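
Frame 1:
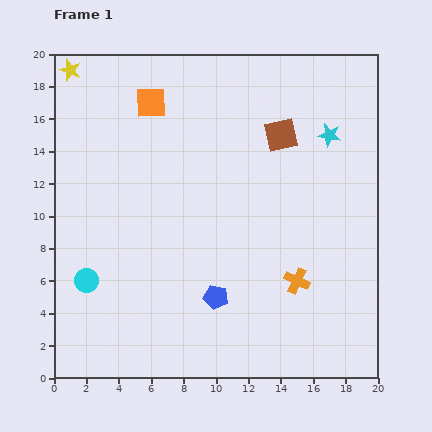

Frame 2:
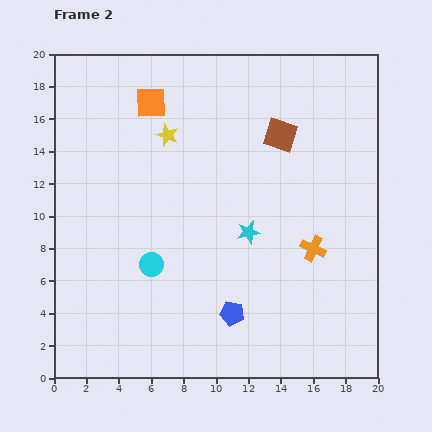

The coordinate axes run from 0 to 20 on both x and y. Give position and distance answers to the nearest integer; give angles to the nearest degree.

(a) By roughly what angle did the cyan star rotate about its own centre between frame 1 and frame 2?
24° counter-clockwise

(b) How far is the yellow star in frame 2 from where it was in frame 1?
7

The yellow star moved from (1, 19) to (7, 15), a distance of √(6² + 4²) ≈ 7.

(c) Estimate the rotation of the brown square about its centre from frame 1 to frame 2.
30° clockwise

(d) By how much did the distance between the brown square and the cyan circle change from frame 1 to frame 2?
-4

Distance in frame 1: 15. Distance in frame 2: 11.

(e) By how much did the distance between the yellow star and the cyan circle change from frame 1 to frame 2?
-5

Distance in frame 1: 13. Distance in frame 2: 8.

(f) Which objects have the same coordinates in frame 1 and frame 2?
the orange square, the brown square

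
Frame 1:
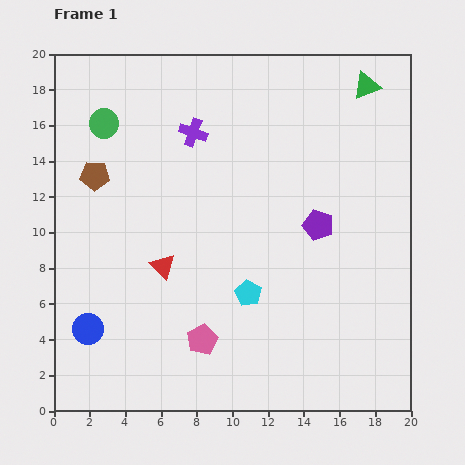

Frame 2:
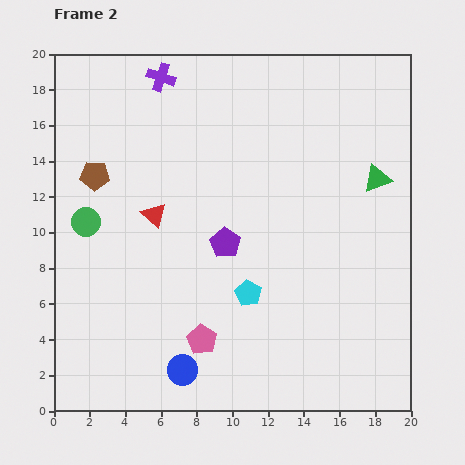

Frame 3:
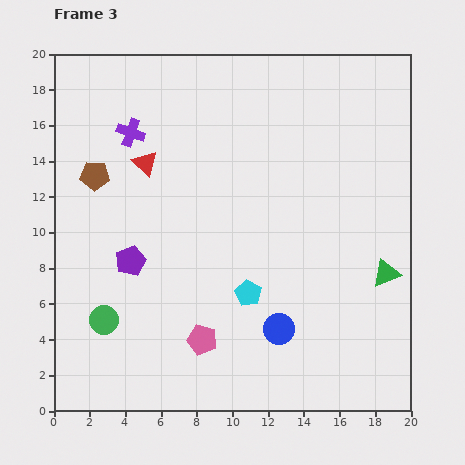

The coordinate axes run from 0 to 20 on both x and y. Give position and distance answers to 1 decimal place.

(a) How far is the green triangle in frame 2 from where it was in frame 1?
5.2

The green triangle moved from (17.5, 18.2) to (18.1, 13.0), a distance of √(0.6² + 5.2²) ≈ 5.2.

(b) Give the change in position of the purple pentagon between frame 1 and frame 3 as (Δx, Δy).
(-10.5, -2.0)

The purple pentagon was at (14.8, 10.4) in frame 1 and (4.3, 8.4) in frame 3.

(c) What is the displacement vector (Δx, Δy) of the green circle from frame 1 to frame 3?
(0.0, -11.0)

The green circle was at (2.8, 16.1) in frame 1 and (2.8, 5.1) in frame 3.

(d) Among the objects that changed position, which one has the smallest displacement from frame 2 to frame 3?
the red triangle

(moved 2.9)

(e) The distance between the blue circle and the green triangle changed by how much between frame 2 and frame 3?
-8.5

Distance in frame 2: 15.3. Distance in frame 3: 6.8.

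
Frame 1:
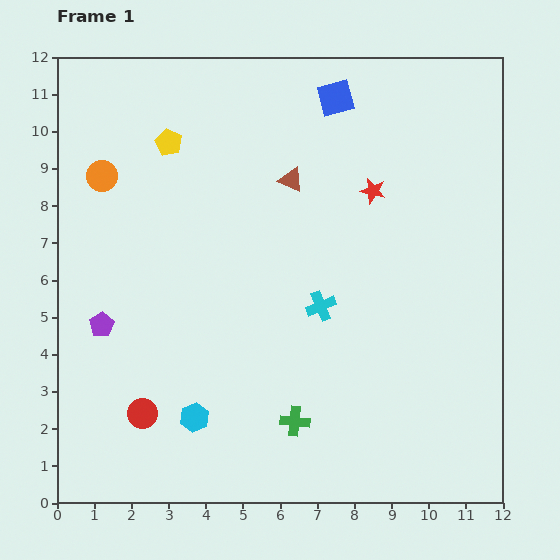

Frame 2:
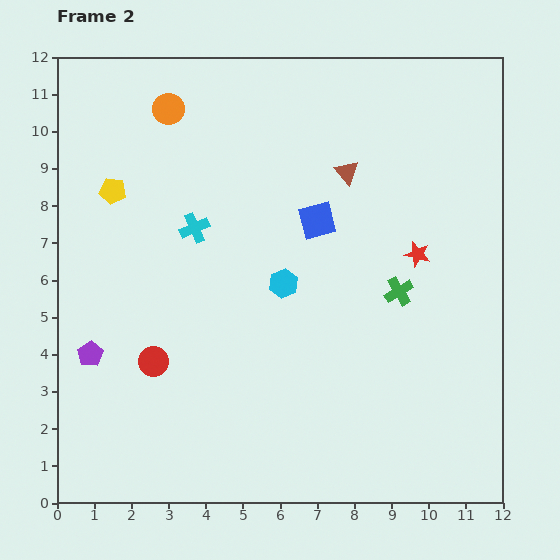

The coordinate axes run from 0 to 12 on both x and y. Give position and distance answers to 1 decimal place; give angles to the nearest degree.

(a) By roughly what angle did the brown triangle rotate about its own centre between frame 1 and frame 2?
24° clockwise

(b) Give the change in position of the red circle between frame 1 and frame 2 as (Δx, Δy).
(0.3, 1.4)

The red circle was at (2.3, 2.4) in frame 1 and (2.6, 3.8) in frame 2.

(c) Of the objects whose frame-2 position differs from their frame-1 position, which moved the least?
the purple pentagon

(moved 0.9)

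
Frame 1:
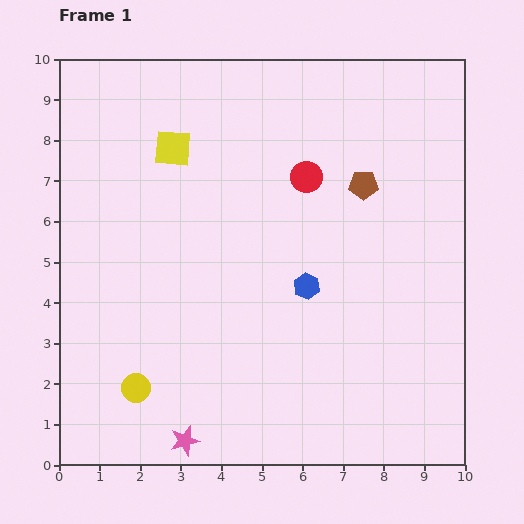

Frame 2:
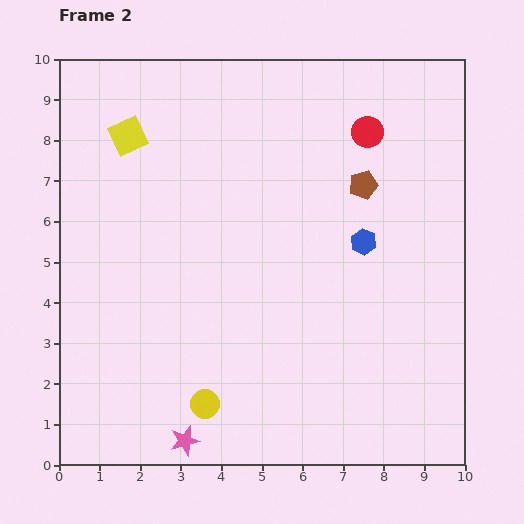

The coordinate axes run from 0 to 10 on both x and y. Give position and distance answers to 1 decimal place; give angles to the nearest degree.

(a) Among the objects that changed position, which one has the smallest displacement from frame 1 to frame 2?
the yellow square

(moved 1.1)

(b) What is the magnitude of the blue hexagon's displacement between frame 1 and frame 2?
1.8

The blue hexagon moved from (6.1, 4.4) to (7.5, 5.5), a distance of √(1.4² + 1.1²) ≈ 1.8.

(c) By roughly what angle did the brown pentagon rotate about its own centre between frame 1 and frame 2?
16° counter-clockwise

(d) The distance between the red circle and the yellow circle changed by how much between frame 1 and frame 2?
+1.1

Distance in frame 1: 6.7. Distance in frame 2: 7.8.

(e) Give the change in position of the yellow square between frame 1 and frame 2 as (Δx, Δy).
(-1.1, 0.3)

The yellow square was at (2.8, 7.8) in frame 1 and (1.7, 8.1) in frame 2.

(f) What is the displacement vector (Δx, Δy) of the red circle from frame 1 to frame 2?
(1.5, 1.1)

The red circle was at (6.1, 7.1) in frame 1 and (7.6, 8.2) in frame 2.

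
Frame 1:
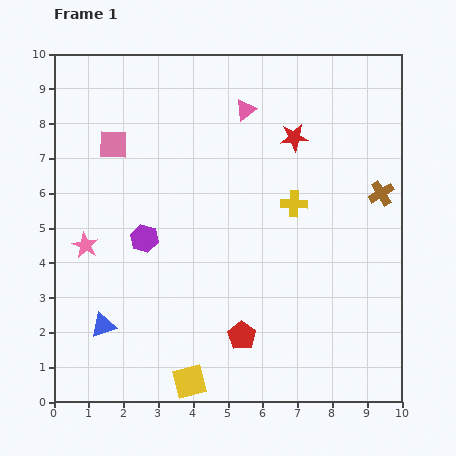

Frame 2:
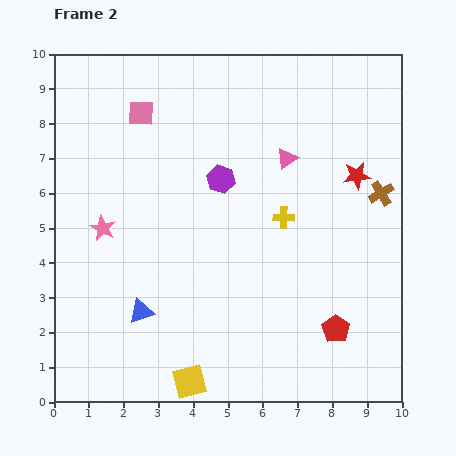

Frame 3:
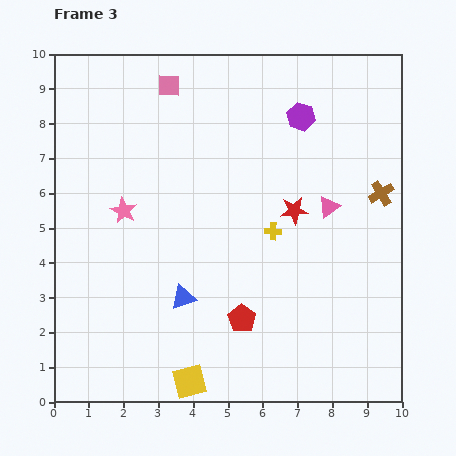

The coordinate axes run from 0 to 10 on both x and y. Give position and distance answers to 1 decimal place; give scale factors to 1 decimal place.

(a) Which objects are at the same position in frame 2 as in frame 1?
the brown cross, the yellow square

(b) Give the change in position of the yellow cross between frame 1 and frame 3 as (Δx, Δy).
(-0.6, -0.8)

The yellow cross was at (6.9, 5.7) in frame 1 and (6.3, 4.9) in frame 3.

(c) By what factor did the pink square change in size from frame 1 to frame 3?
0.8×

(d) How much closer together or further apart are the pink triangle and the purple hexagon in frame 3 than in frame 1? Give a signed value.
-2.0

Distance in frame 1: 4.7. Distance in frame 3: 2.7.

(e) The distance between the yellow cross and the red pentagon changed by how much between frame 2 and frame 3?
-0.8

Distance in frame 2: 3.5. Distance in frame 3: 2.7.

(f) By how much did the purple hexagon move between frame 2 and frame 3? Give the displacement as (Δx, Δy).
(2.3, 1.8)

The purple hexagon was at (4.8, 6.4) in frame 2 and (7.1, 8.2) in frame 3.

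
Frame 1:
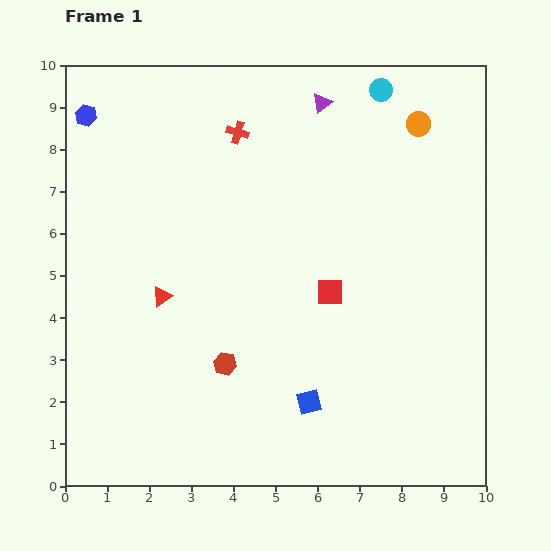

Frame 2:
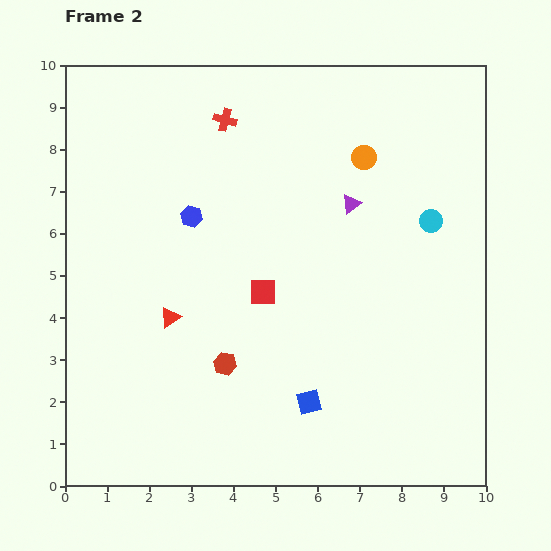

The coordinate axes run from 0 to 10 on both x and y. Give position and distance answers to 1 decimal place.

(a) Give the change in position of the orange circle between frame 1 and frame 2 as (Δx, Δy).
(-1.3, -0.8)

The orange circle was at (8.4, 8.6) in frame 1 and (7.1, 7.8) in frame 2.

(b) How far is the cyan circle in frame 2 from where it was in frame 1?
3.3

The cyan circle moved from (7.5, 9.4) to (8.7, 6.3), a distance of √(1.2² + 3.1²) ≈ 3.3.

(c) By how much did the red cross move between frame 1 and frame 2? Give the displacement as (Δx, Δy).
(-0.3, 0.3)

The red cross was at (4.1, 8.4) in frame 1 and (3.8, 8.7) in frame 2.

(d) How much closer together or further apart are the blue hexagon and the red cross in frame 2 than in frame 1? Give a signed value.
-1.2

Distance in frame 1: 3.6. Distance in frame 2: 2.4.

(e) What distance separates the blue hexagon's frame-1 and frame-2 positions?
3.5

The blue hexagon moved from (0.5, 8.8) to (3.0, 6.4), a distance of √(2.5² + 2.4²) ≈ 3.5.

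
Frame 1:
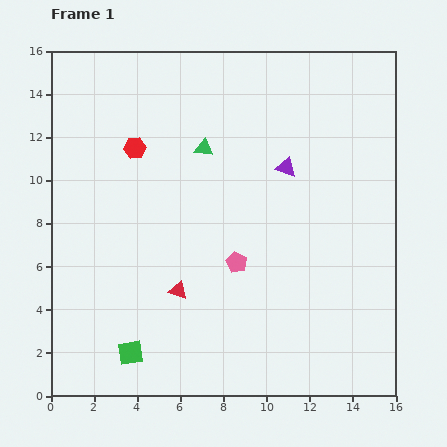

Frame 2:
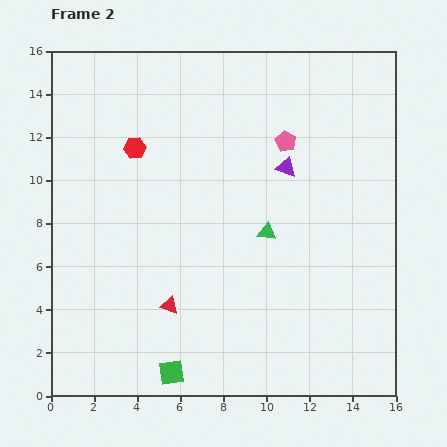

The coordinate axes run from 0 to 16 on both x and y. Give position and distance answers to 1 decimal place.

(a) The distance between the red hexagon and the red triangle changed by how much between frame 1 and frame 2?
+0.6

Distance in frame 1: 6.9. Distance in frame 2: 7.5.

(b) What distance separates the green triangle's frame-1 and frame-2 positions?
4.9

The green triangle moved from (7.1, 11.5) to (10.0, 7.6), a distance of √(2.9² + 3.9²) ≈ 4.9.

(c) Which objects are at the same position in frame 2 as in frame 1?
the red hexagon, the purple triangle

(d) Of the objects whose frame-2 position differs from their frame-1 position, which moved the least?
the red triangle

(moved 0.8)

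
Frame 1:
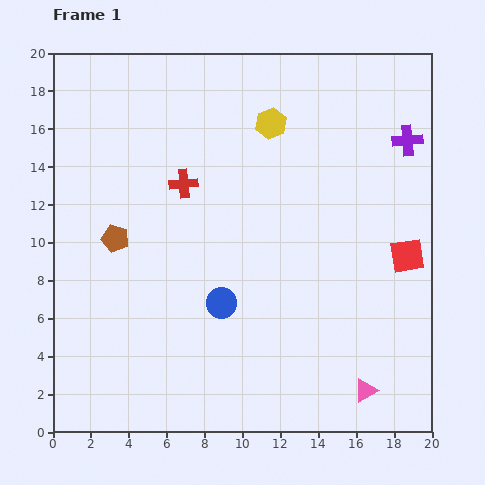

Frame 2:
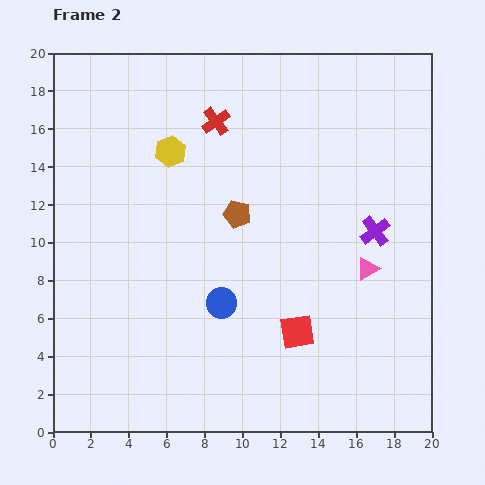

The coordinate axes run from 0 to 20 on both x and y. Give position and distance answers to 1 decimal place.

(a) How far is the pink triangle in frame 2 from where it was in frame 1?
6.4

The pink triangle moved from (16.5, 2.2) to (16.6, 8.6), a distance of √(0.1² + 6.4²) ≈ 6.4.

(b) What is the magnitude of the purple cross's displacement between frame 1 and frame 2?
5.1

The purple cross moved from (18.7, 15.4) to (17.0, 10.6), a distance of √(1.7² + 4.8²) ≈ 5.1.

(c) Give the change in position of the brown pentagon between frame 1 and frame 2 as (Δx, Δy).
(6.4, 1.3)

The brown pentagon was at (3.3, 10.2) in frame 1 and (9.7, 11.5) in frame 2.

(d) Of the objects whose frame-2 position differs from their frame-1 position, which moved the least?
the red cross

(moved 3.7)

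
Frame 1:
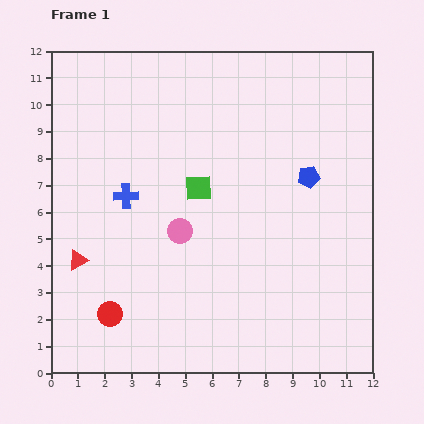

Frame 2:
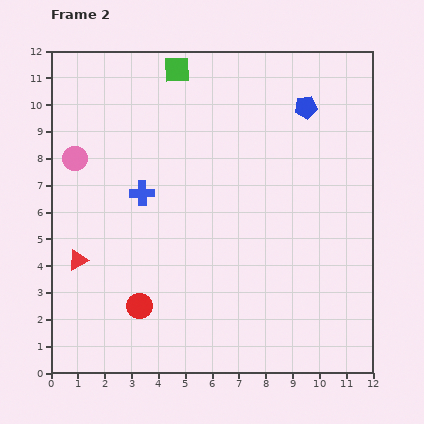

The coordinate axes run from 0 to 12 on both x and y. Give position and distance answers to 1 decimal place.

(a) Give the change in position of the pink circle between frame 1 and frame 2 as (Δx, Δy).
(-3.9, 2.7)

The pink circle was at (4.8, 5.3) in frame 1 and (0.9, 8.0) in frame 2.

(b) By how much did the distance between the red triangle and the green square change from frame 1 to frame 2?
+2.8

Distance in frame 1: 5.2. Distance in frame 2: 8.0.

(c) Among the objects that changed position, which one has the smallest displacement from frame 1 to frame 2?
the blue cross

(moved 0.6)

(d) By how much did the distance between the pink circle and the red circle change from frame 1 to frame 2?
+2.0

Distance in frame 1: 4.0. Distance in frame 2: 6.0.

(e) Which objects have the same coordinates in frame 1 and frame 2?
the red triangle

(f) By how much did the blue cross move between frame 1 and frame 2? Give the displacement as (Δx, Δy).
(0.6, 0.1)

The blue cross was at (2.8, 6.6) in frame 1 and (3.4, 6.7) in frame 2.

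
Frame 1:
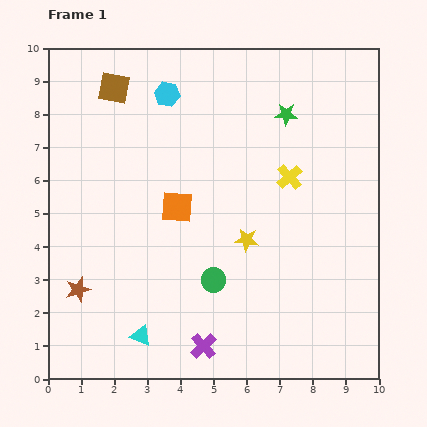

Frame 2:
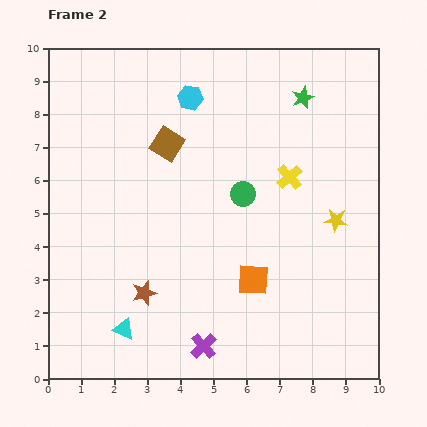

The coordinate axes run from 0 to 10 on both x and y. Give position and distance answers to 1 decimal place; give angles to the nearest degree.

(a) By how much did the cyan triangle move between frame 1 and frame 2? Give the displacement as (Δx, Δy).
(-0.5, 0.2)

The cyan triangle was at (2.8, 1.3) in frame 1 and (2.3, 1.5) in frame 2.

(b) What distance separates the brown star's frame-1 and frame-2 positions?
2.0

The brown star moved from (0.9, 2.7) to (2.9, 2.6), a distance of √(2.0² + 0.1²) ≈ 2.0.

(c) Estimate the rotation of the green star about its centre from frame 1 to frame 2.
26° counter-clockwise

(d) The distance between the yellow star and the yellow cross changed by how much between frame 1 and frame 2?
-0.4

Distance in frame 1: 2.3. Distance in frame 2: 1.9.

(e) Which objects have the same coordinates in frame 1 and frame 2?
the yellow cross, the purple cross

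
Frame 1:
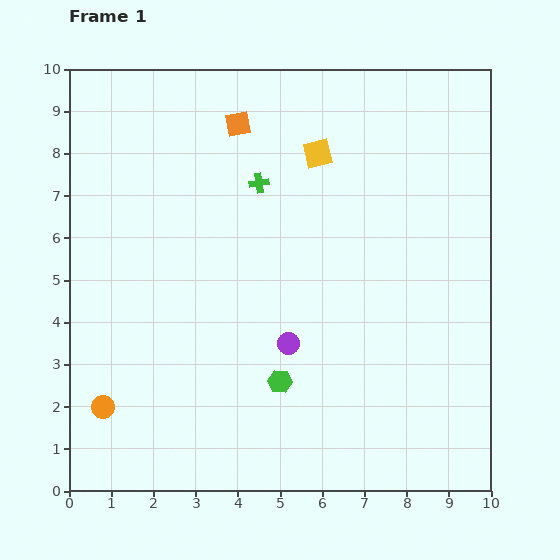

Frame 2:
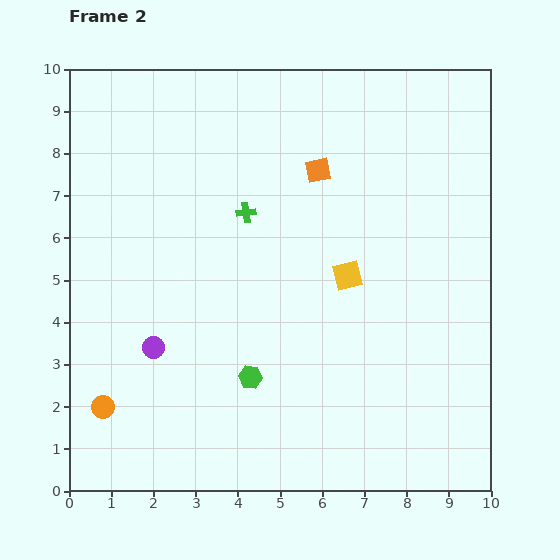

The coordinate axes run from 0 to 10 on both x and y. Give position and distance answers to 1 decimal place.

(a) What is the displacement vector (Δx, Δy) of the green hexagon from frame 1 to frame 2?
(-0.7, 0.1)

The green hexagon was at (5.0, 2.6) in frame 1 and (4.3, 2.7) in frame 2.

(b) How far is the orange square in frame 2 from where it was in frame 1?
2.2

The orange square moved from (4.0, 8.7) to (5.9, 7.6), a distance of √(1.9² + 1.1²) ≈ 2.2.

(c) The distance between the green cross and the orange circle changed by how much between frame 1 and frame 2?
-0.8

Distance in frame 1: 6.5. Distance in frame 2: 5.7.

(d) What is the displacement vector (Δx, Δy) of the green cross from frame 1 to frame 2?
(-0.3, -0.7)

The green cross was at (4.5, 7.3) in frame 1 and (4.2, 6.6) in frame 2.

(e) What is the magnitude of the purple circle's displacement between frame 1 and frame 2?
3.2

The purple circle moved from (5.2, 3.5) to (2.0, 3.4), a distance of √(3.2² + 0.1²) ≈ 3.2.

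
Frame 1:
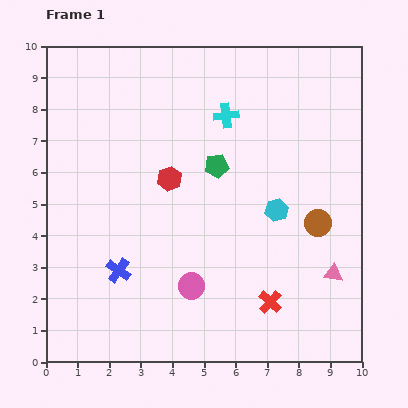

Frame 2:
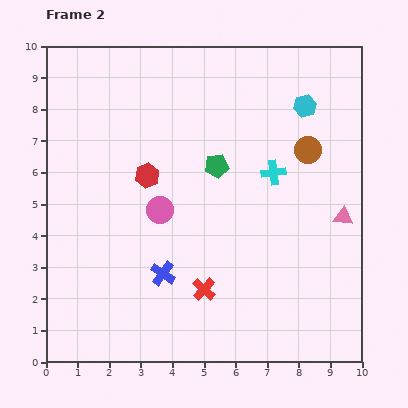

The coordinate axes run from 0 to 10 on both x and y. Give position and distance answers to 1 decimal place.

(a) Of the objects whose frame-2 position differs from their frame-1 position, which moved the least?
the red hexagon

(moved 0.7)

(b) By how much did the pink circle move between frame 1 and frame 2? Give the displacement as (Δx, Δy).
(-1.0, 2.4)

The pink circle was at (4.6, 2.4) in frame 1 and (3.6, 4.8) in frame 2.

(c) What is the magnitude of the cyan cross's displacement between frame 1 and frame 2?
2.3

The cyan cross moved from (5.7, 7.8) to (7.2, 6.0), a distance of √(1.5² + 1.8²) ≈ 2.3.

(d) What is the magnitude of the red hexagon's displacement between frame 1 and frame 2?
0.7

The red hexagon moved from (3.9, 5.8) to (3.2, 5.9), a distance of √(0.7² + 0.1²) ≈ 0.7.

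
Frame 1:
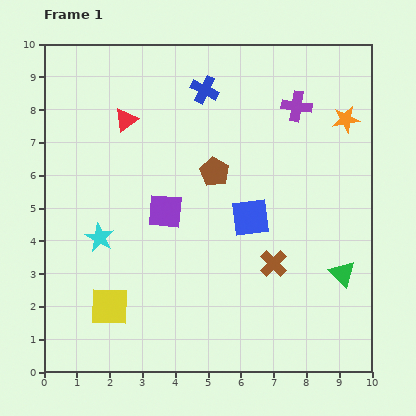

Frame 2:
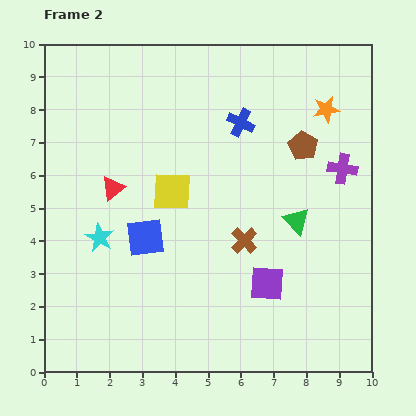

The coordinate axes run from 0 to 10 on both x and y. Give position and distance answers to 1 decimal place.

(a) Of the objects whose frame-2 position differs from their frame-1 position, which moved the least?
the orange star

(moved 0.7)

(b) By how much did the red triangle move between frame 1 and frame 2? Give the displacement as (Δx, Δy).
(-0.4, -2.1)

The red triangle was at (2.5, 7.7) in frame 1 and (2.1, 5.6) in frame 2.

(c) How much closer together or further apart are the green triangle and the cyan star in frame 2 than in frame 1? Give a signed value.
-1.5

Distance in frame 1: 7.5. Distance in frame 2: 6.0.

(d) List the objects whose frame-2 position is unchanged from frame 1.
the cyan star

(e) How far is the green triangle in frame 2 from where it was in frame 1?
2.1

The green triangle moved from (9.1, 3.0) to (7.7, 4.6), a distance of √(1.4² + 1.6²) ≈ 2.1.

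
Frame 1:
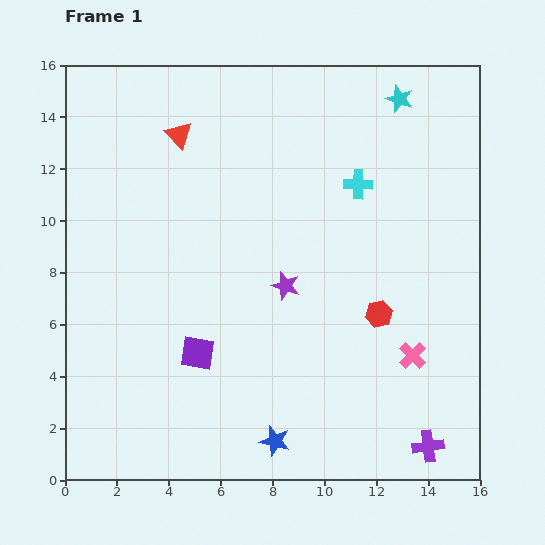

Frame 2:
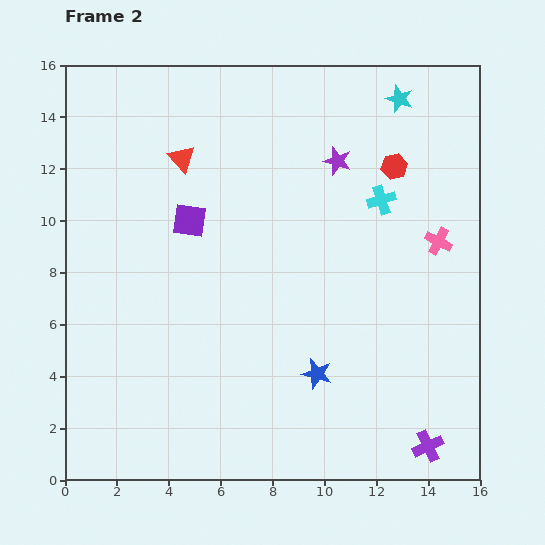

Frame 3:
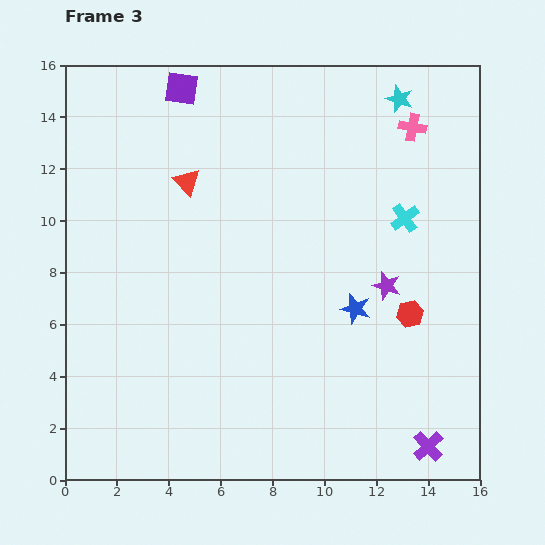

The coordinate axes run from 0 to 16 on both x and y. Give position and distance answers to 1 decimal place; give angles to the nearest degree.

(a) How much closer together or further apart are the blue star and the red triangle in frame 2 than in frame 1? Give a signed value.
-2.6

Distance in frame 1: 12.4. Distance in frame 2: 9.8.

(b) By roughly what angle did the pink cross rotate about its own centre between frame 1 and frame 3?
34° counter-clockwise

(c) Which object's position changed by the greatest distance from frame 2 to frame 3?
the red hexagon

(moved 5.7; next 5.2)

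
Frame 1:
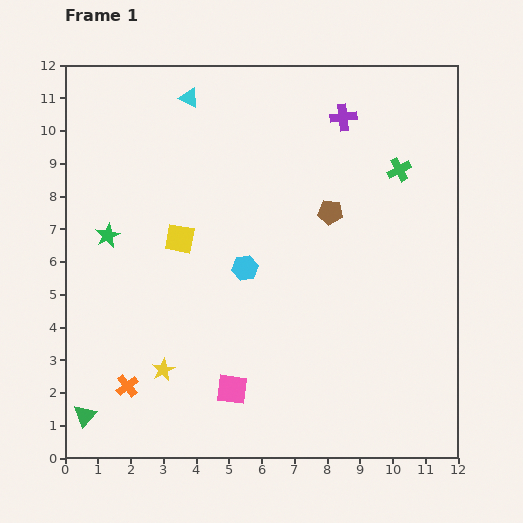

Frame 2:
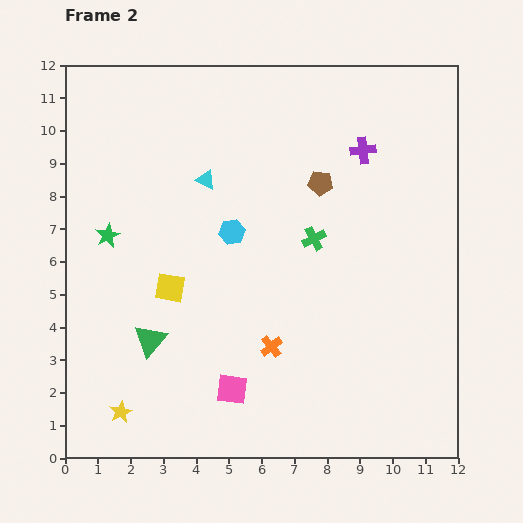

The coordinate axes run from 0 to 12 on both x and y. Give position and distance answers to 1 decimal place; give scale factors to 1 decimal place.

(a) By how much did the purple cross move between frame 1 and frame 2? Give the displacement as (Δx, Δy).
(0.6, -1.0)

The purple cross was at (8.5, 10.4) in frame 1 and (9.1, 9.4) in frame 2.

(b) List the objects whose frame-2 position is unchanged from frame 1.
the pink square, the green star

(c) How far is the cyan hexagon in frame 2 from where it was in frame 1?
1.2

The cyan hexagon moved from (5.5, 5.8) to (5.1, 6.9), a distance of √(0.4² + 1.1²) ≈ 1.2.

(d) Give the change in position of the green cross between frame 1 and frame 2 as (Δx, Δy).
(-2.6, -2.1)

The green cross was at (10.2, 8.8) in frame 1 and (7.6, 6.7) in frame 2.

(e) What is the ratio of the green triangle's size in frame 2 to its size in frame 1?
1.5×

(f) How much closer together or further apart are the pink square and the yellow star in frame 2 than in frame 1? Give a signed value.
+1.3

Distance in frame 1: 2.2. Distance in frame 2: 3.5.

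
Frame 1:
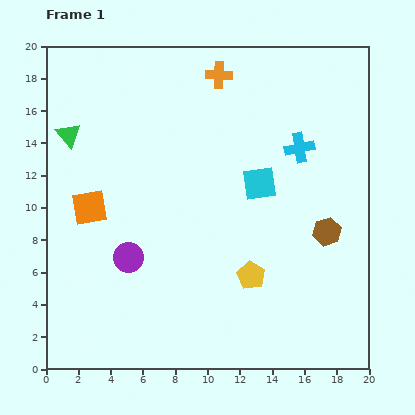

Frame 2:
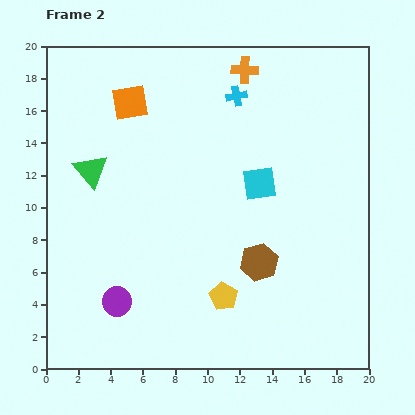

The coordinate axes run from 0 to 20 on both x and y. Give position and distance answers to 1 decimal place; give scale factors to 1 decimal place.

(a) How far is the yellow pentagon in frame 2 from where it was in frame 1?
2.1

The yellow pentagon moved from (12.7, 5.8) to (11.0, 4.5), a distance of √(1.7² + 1.3²) ≈ 2.1.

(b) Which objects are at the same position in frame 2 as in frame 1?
the cyan square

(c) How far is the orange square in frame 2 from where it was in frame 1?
7.0

The orange square moved from (2.7, 10.0) to (5.2, 16.5), a distance of √(2.5² + 6.5²) ≈ 7.0.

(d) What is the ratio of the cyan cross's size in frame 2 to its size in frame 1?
0.7×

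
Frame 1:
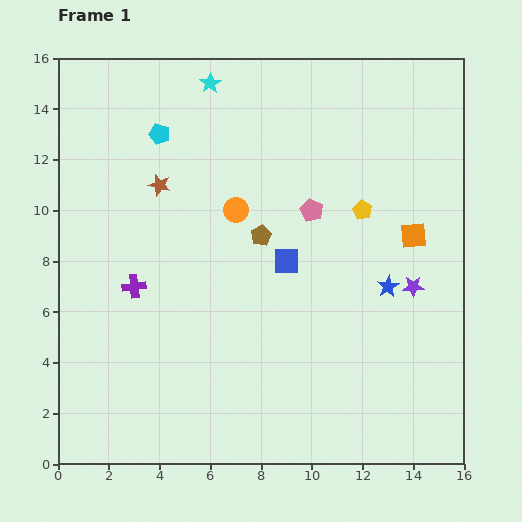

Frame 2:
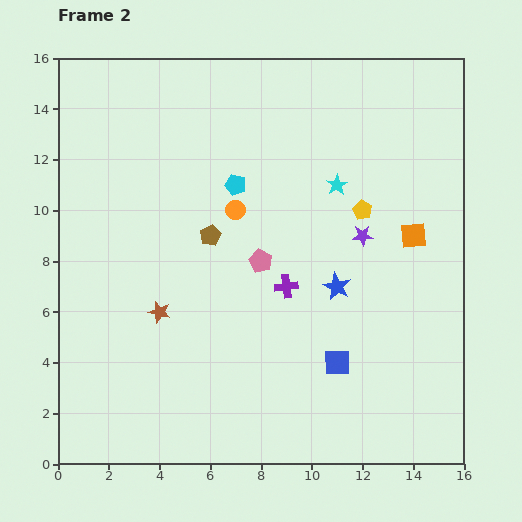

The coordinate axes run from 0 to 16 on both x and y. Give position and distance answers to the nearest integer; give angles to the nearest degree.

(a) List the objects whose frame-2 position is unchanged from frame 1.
the yellow pentagon, the orange circle, the orange square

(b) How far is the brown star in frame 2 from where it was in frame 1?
5

The brown star moved from (4, 11) to (4, 6), a distance of √(0² + 5²) ≈ 5.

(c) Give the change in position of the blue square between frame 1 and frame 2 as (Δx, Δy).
(2, -4)

The blue square was at (9, 8) in frame 1 and (11, 4) in frame 2.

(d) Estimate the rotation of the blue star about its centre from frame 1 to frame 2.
16° counter-clockwise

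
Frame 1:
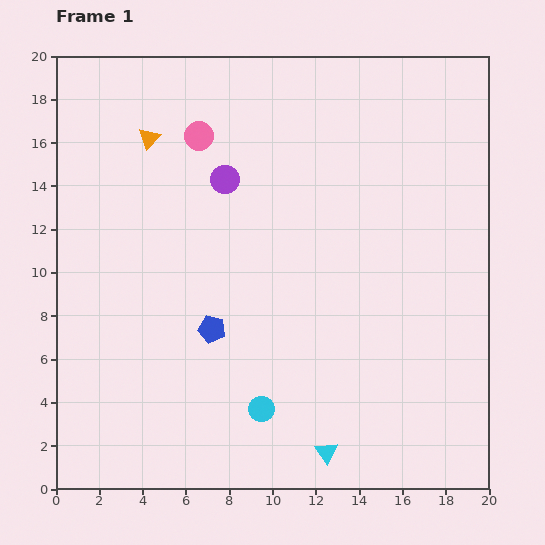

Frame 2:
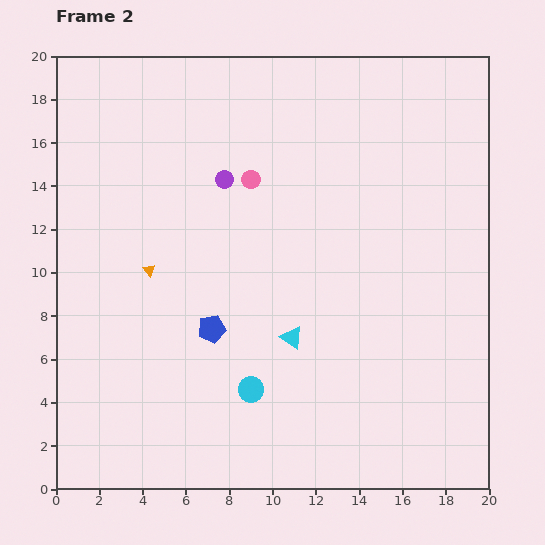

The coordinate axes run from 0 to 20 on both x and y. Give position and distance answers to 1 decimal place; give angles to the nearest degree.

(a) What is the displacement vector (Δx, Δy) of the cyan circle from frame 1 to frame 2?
(-0.5, 0.9)

The cyan circle was at (9.5, 3.7) in frame 1 and (9.0, 4.6) in frame 2.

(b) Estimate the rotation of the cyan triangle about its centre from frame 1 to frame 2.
21° counter-clockwise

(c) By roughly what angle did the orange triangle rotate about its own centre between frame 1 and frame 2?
20° counter-clockwise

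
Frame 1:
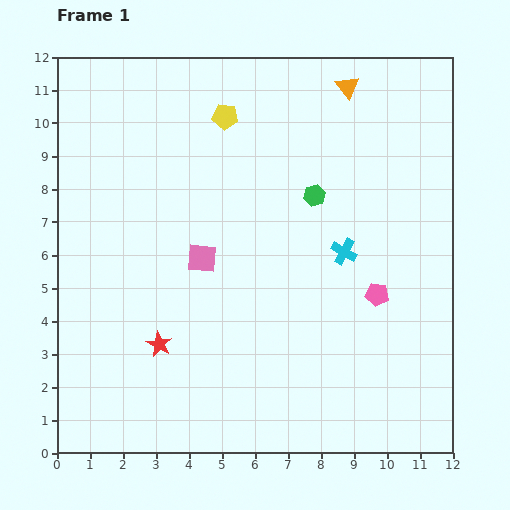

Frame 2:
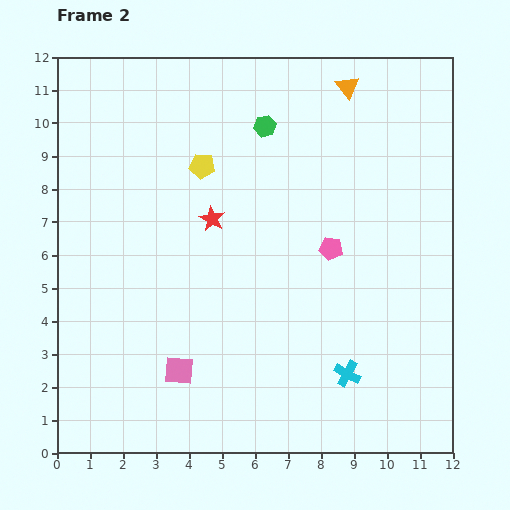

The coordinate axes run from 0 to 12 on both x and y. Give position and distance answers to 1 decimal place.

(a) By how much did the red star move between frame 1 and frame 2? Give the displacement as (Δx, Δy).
(1.6, 3.8)

The red star was at (3.1, 3.3) in frame 1 and (4.7, 7.1) in frame 2.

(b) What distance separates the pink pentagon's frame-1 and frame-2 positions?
2.0

The pink pentagon moved from (9.7, 4.8) to (8.3, 6.2), a distance of √(1.4² + 1.4²) ≈ 2.0.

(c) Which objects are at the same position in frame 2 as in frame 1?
the orange triangle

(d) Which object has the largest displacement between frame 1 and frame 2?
the red star

(moved 4.1; next 3.7)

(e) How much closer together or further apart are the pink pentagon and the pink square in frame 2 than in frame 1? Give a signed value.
+0.5

Distance in frame 1: 5.4. Distance in frame 2: 5.9.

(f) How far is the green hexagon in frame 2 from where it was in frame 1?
2.6

The green hexagon moved from (7.8, 7.8) to (6.3, 9.9), a distance of √(1.5² + 2.1²) ≈ 2.6.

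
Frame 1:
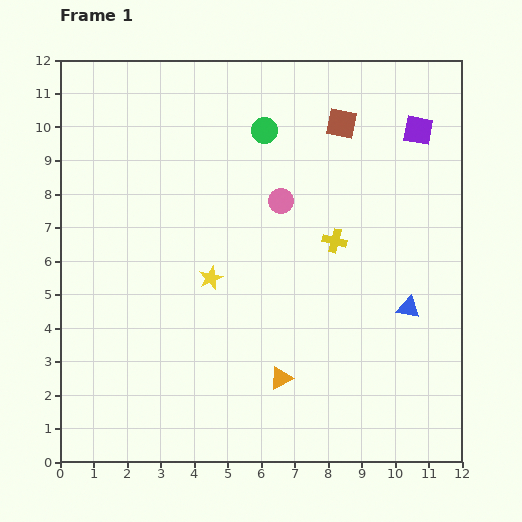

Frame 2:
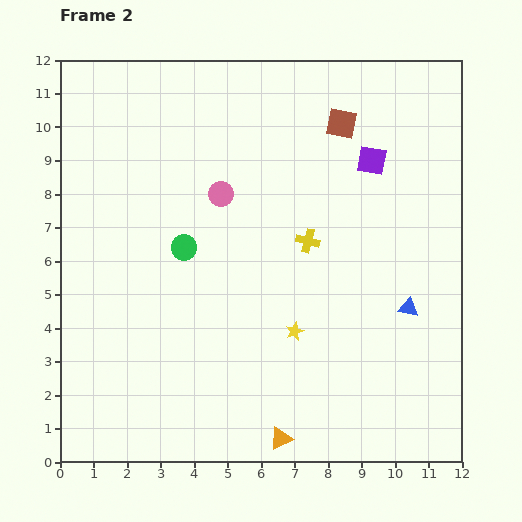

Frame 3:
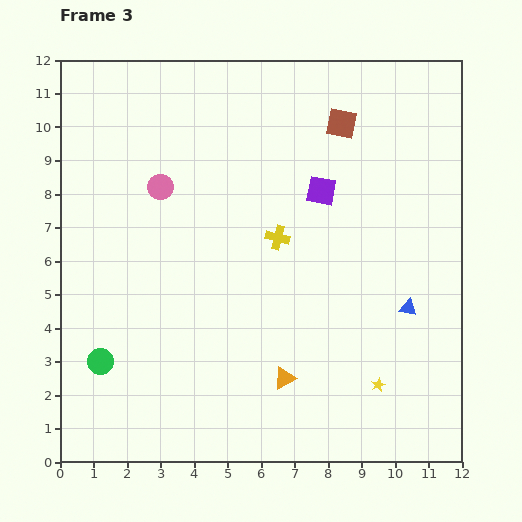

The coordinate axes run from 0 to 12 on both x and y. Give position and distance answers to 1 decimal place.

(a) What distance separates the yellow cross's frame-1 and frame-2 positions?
0.8

The yellow cross moved from (8.2, 6.6) to (7.4, 6.6), a distance of √(0.8² + 0.0²) ≈ 0.8.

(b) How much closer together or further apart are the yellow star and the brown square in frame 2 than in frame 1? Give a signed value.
+0.4

Distance in frame 1: 6.0. Distance in frame 2: 6.4.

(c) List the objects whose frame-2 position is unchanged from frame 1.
the blue triangle, the brown square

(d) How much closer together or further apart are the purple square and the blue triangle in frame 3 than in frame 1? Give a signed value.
-0.9

Distance in frame 1: 5.3. Distance in frame 3: 4.4.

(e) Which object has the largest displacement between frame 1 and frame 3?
the green circle

(moved 8.5; next 5.9)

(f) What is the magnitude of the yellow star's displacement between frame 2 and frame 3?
3.0

The yellow star moved from (7.0, 3.9) to (9.5, 2.3), a distance of √(2.5² + 1.6²) ≈ 3.0.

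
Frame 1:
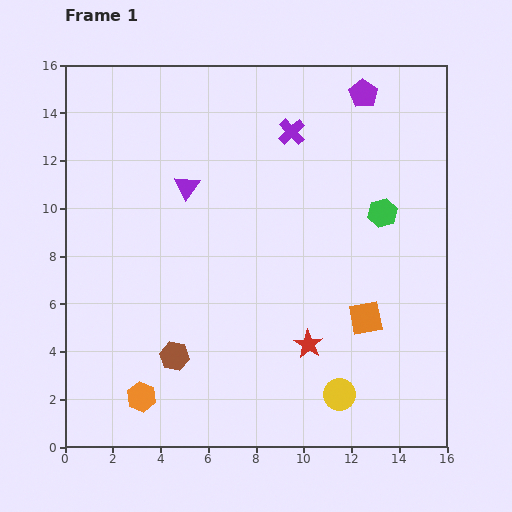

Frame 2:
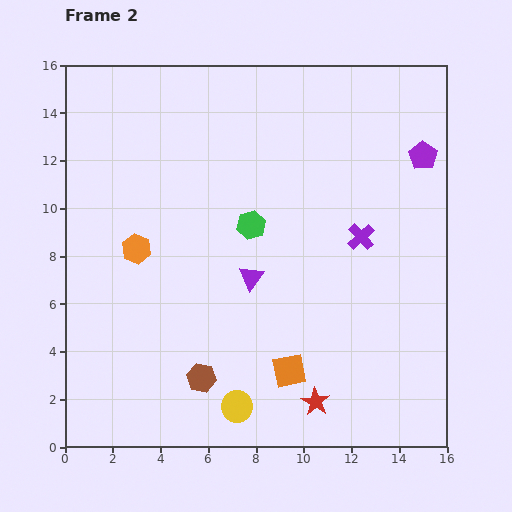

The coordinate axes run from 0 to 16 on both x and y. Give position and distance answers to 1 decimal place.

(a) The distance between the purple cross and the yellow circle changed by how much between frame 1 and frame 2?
-2.4

Distance in frame 1: 11.2. Distance in frame 2: 8.8.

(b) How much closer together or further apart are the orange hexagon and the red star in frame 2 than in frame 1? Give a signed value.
+2.6

Distance in frame 1: 7.3. Distance in frame 2: 9.9.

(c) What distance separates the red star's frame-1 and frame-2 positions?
2.4

The red star moved from (10.2, 4.3) to (10.5, 1.9), a distance of √(0.3² + 2.4²) ≈ 2.4.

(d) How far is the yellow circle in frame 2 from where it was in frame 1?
4.3

The yellow circle moved from (11.5, 2.2) to (7.2, 1.7), a distance of √(4.3² + 0.5²) ≈ 4.3.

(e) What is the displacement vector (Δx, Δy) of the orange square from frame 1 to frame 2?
(-3.2, -2.2)

The orange square was at (12.6, 5.4) in frame 1 and (9.4, 3.2) in frame 2.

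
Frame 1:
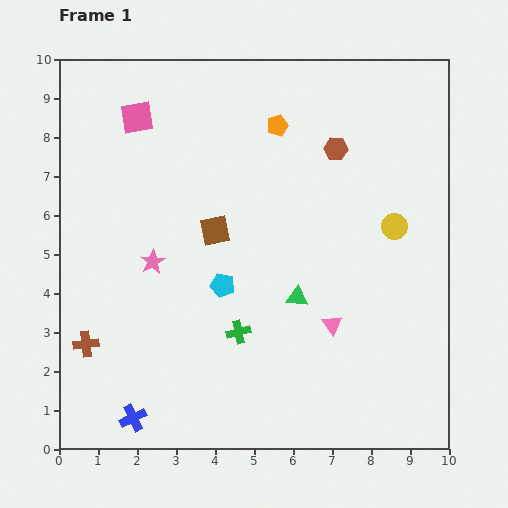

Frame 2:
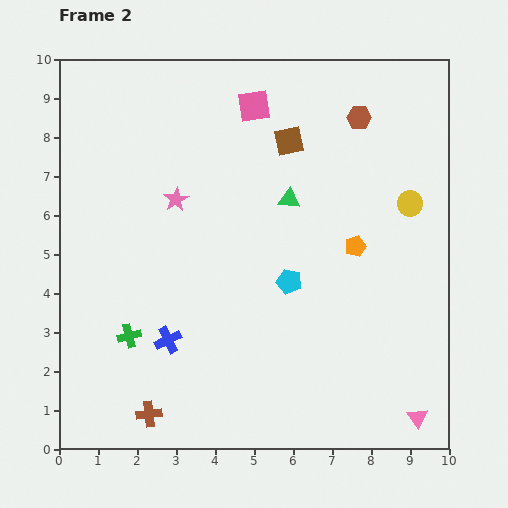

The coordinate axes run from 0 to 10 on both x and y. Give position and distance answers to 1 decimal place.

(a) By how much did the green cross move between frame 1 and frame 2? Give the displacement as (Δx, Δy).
(-2.8, -0.1)

The green cross was at (4.6, 3.0) in frame 1 and (1.8, 2.9) in frame 2.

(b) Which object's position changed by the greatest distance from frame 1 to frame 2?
the orange pentagon

(moved 3.7; next 3.3)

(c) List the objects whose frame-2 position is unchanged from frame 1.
none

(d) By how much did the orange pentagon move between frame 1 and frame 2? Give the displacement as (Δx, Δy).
(2.0, -3.1)

The orange pentagon was at (5.6, 8.3) in frame 1 and (7.6, 5.2) in frame 2.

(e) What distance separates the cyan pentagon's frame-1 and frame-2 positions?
1.7

The cyan pentagon moved from (4.2, 4.2) to (5.9, 4.3), a distance of √(1.7² + 0.1²) ≈ 1.7.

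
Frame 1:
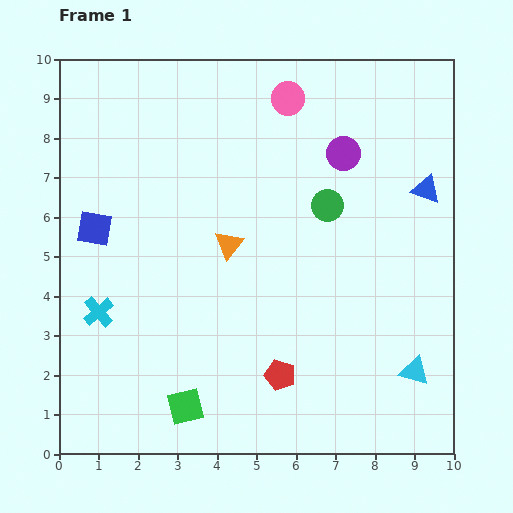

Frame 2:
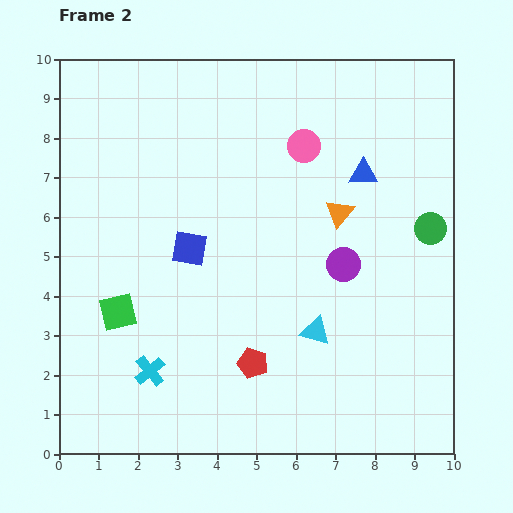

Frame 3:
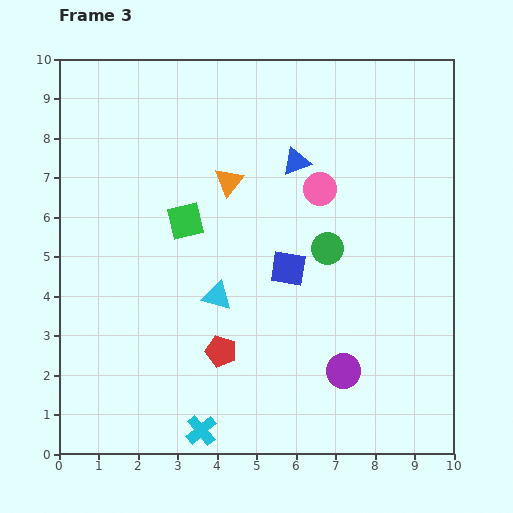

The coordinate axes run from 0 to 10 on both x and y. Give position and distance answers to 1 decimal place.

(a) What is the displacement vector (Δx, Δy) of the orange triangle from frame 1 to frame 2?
(2.8, 0.8)

The orange triangle was at (4.3, 5.3) in frame 1 and (7.1, 6.1) in frame 2.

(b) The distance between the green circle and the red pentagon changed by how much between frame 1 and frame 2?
+1.1

Distance in frame 1: 4.5. Distance in frame 2: 5.6.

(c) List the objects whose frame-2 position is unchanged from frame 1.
none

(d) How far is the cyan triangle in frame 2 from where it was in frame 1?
2.7

The cyan triangle moved from (9.0, 2.1) to (6.5, 3.1), a distance of √(2.5² + 1.0²) ≈ 2.7.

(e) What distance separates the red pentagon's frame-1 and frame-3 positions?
1.6

The red pentagon moved from (5.6, 2.0) to (4.1, 2.6), a distance of √(1.5² + 0.6²) ≈ 1.6.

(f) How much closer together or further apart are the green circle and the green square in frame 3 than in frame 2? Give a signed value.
-4.5

Distance in frame 2: 8.2. Distance in frame 3: 3.7.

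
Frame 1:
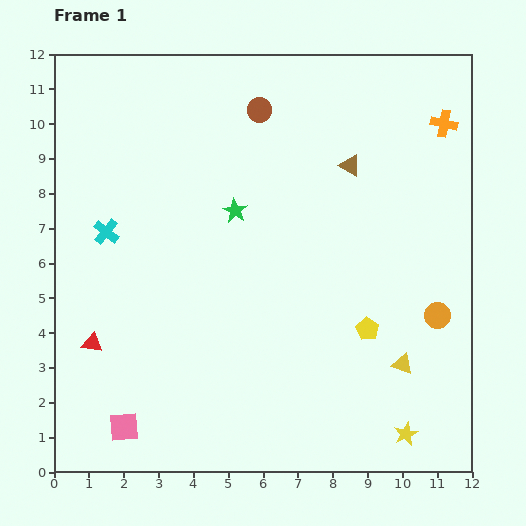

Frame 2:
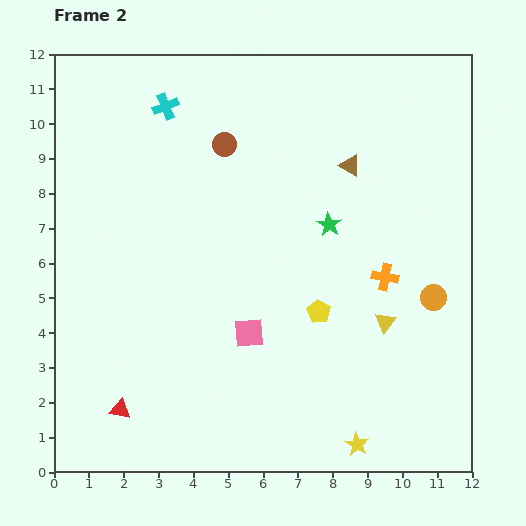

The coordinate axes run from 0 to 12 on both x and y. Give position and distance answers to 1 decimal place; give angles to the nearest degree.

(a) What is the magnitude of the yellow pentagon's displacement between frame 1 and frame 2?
1.5

The yellow pentagon moved from (9.0, 4.1) to (7.6, 4.6), a distance of √(1.4² + 0.5²) ≈ 1.5.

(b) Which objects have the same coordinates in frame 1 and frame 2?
the brown triangle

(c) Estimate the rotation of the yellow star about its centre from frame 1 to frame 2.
17° counter-clockwise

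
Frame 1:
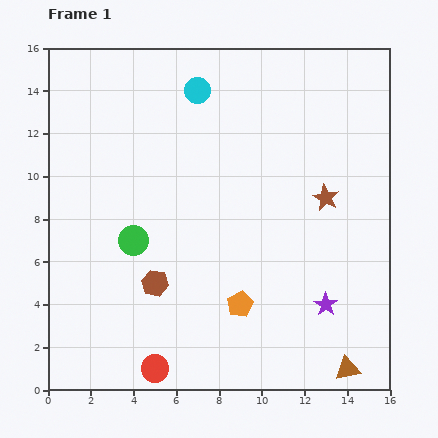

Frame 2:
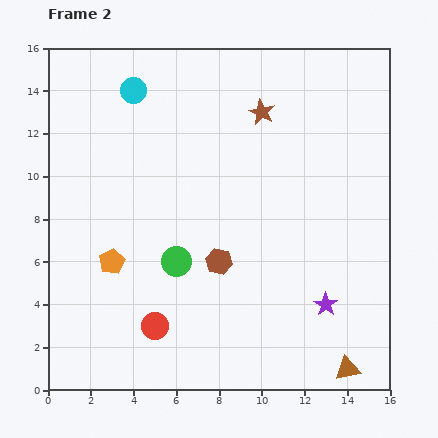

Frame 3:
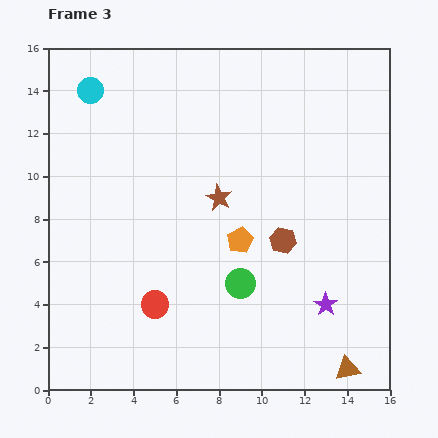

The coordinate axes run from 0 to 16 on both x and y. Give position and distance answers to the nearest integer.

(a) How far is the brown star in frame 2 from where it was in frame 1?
5

The brown star moved from (13, 9) to (10, 13), a distance of √(3² + 4²) ≈ 5.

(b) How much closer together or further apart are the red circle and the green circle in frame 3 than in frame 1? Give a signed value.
-2

Distance in frame 1: 6. Distance in frame 3: 4.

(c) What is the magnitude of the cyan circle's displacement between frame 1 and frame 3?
5

The cyan circle moved from (7, 14) to (2, 14), a distance of √(5² + 0²) ≈ 5.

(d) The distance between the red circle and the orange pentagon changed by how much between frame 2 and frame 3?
+1

Distance in frame 2: 4. Distance in frame 3: 5.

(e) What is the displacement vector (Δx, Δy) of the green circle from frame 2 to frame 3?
(3, -1)

The green circle was at (6, 6) in frame 2 and (9, 5) in frame 3.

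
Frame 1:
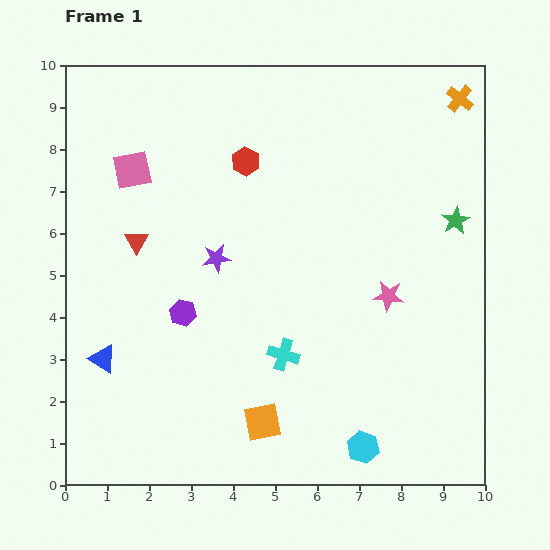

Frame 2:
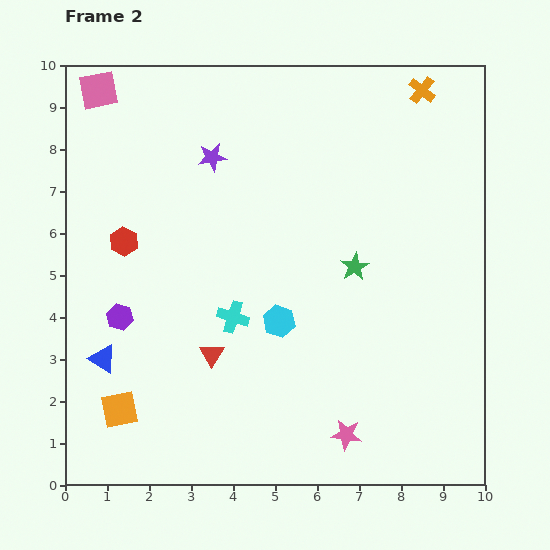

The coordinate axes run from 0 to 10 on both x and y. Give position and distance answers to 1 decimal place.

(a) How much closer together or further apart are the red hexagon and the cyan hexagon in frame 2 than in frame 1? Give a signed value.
-3.2

Distance in frame 1: 7.4. Distance in frame 2: 4.2.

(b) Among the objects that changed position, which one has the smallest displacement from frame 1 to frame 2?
the orange cross

(moved 0.9)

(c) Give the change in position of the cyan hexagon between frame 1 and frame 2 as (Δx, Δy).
(-2.0, 3.0)

The cyan hexagon was at (7.1, 0.9) in frame 1 and (5.1, 3.9) in frame 2.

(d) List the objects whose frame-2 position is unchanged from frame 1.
the blue triangle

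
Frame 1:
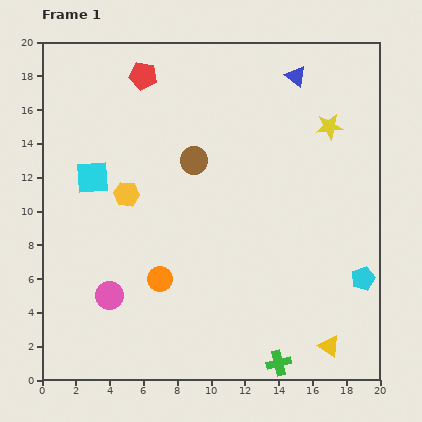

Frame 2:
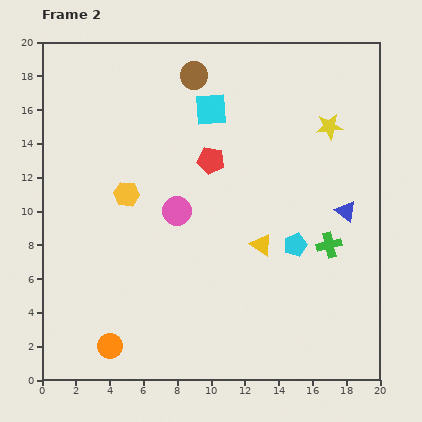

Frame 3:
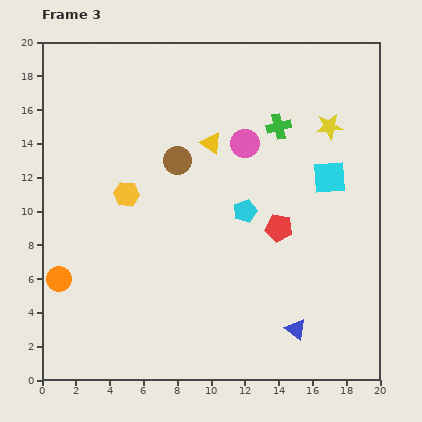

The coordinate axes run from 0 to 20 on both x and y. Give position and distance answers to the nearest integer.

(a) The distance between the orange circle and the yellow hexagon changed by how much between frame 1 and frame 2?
+4

Distance in frame 1: 5. Distance in frame 2: 9.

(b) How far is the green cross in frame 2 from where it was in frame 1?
8

The green cross moved from (14, 1) to (17, 8), a distance of √(3² + 7²) ≈ 8.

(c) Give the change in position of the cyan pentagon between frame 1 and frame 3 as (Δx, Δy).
(-7, 4)

The cyan pentagon was at (19, 6) in frame 1 and (12, 10) in frame 3.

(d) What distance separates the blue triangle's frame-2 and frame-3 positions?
8

The blue triangle moved from (18, 10) to (15, 3), a distance of √(3² + 7²) ≈ 8.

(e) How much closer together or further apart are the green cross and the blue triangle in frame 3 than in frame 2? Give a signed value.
+10

Distance in frame 2: 2. Distance in frame 3: 12.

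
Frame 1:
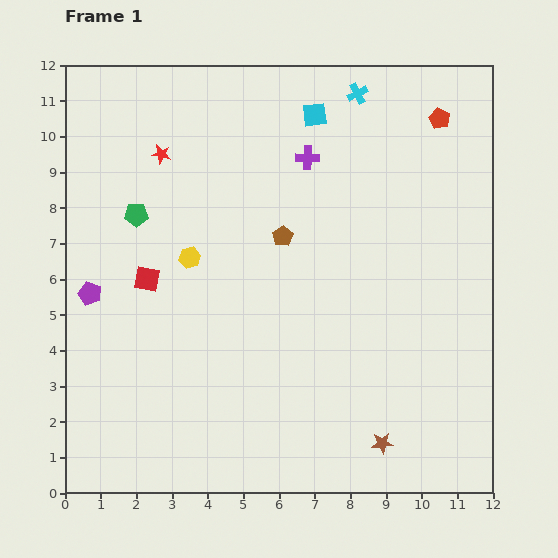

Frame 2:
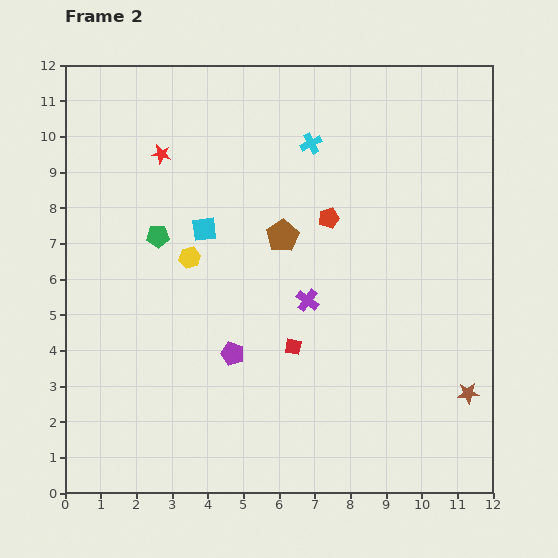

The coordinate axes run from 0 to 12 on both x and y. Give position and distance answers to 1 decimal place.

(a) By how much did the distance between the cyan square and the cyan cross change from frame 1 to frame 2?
+2.5

Distance in frame 1: 1.3. Distance in frame 2: 3.8.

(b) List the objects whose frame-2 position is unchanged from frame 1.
the red star, the brown pentagon, the yellow hexagon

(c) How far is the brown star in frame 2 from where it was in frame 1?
2.8

The brown star moved from (8.9, 1.4) to (11.3, 2.8), a distance of √(2.4² + 1.4²) ≈ 2.8.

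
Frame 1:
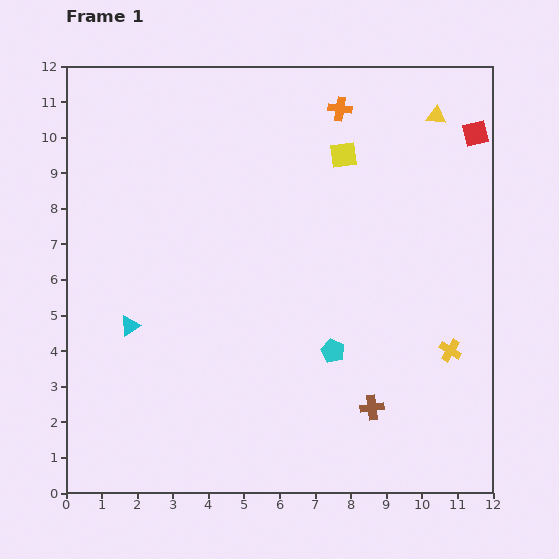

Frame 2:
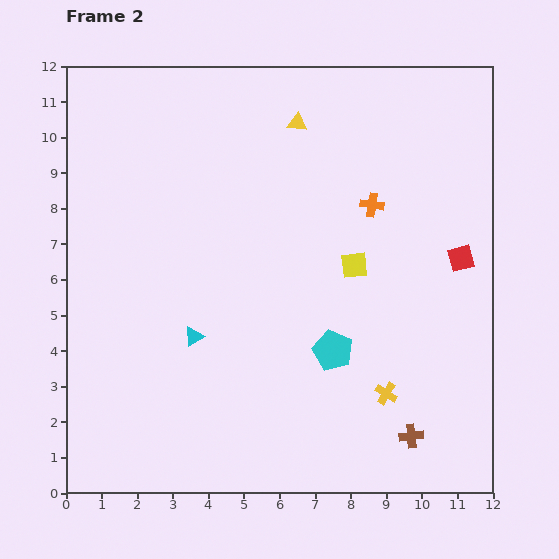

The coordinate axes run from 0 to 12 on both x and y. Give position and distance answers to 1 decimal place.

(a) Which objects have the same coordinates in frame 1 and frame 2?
the cyan pentagon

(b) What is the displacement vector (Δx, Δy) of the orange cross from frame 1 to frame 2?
(0.9, -2.7)

The orange cross was at (7.7, 10.8) in frame 1 and (8.6, 8.1) in frame 2.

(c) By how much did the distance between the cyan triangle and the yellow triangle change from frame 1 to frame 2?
-3.7

Distance in frame 1: 10.4. Distance in frame 2: 6.7.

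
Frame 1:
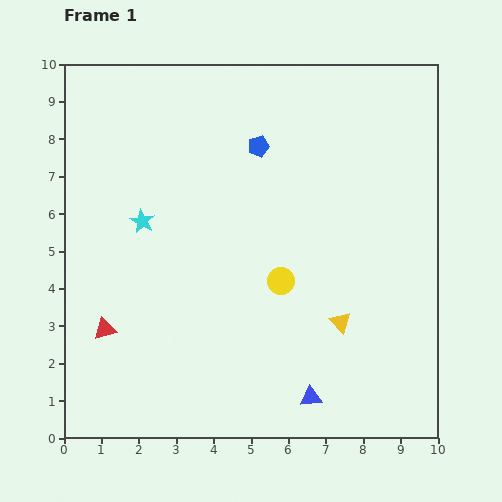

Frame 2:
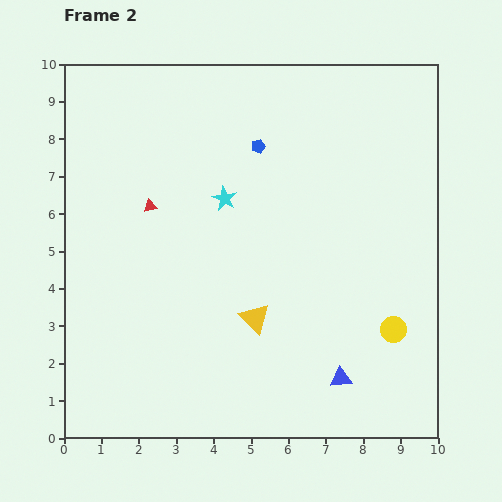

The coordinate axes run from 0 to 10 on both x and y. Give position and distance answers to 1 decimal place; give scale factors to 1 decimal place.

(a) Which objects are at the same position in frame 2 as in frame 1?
the blue pentagon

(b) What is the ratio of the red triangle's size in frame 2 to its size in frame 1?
0.6×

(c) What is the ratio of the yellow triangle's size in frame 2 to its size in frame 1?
1.4×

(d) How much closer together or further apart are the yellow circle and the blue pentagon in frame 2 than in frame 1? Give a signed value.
+2.5

Distance in frame 1: 3.6. Distance in frame 2: 6.1.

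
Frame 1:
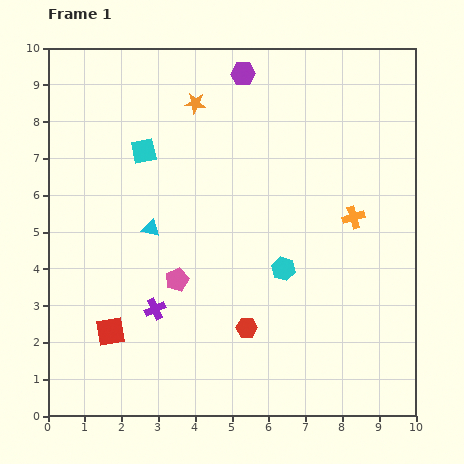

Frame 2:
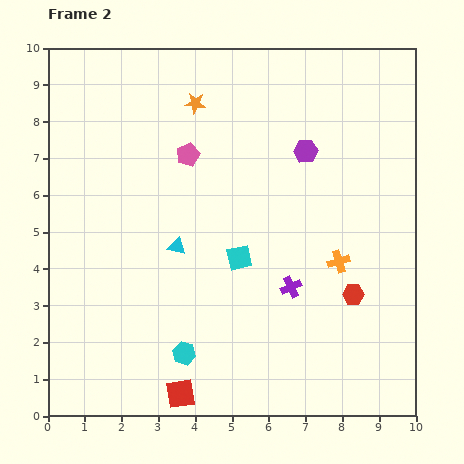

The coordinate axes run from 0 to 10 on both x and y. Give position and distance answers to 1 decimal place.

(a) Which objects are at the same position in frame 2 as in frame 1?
the orange star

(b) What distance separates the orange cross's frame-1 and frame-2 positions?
1.3

The orange cross moved from (8.3, 5.4) to (7.9, 4.2), a distance of √(0.4² + 1.2²) ≈ 1.3.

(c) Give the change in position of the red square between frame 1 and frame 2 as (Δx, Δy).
(1.9, -1.7)

The red square was at (1.7, 2.3) in frame 1 and (3.6, 0.6) in frame 2.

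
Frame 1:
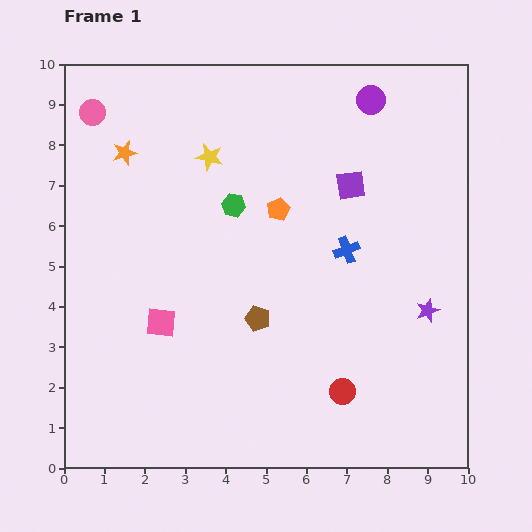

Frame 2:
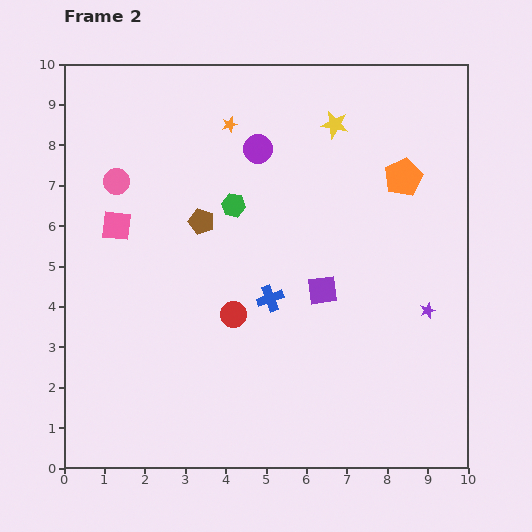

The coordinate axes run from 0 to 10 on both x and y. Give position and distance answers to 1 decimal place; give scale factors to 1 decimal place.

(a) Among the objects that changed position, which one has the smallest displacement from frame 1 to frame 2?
the pink circle

(moved 1.8)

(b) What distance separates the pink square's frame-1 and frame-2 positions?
2.6

The pink square moved from (2.4, 3.6) to (1.3, 6.0), a distance of √(1.1² + 2.4²) ≈ 2.6.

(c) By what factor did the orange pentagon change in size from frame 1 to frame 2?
1.6×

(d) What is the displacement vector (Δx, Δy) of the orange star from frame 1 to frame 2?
(2.6, 0.7)

The orange star was at (1.5, 7.8) in frame 1 and (4.1, 8.5) in frame 2.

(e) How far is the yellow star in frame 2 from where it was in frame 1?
3.2

The yellow star moved from (3.6, 7.7) to (6.7, 8.5), a distance of √(3.1² + 0.8²) ≈ 3.2.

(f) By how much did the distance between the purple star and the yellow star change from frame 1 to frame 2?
-1.5

Distance in frame 1: 6.6. Distance in frame 2: 5.1.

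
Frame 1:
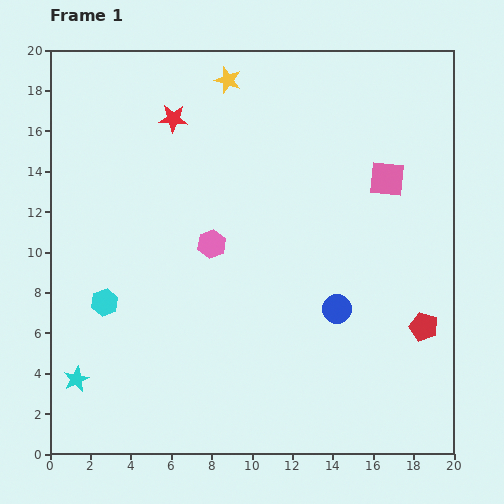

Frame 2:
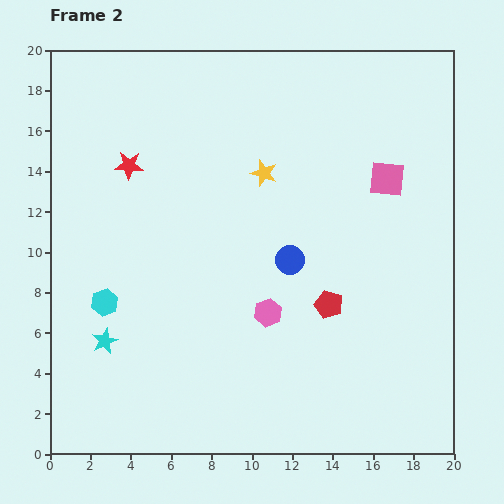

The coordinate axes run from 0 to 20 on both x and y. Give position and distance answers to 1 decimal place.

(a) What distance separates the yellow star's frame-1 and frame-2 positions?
4.9

The yellow star moved from (8.8, 18.5) to (10.6, 13.9), a distance of √(1.8² + 4.6²) ≈ 4.9.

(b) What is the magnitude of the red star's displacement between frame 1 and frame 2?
3.2

The red star moved from (6.1, 16.6) to (3.9, 14.3), a distance of √(2.2² + 2.3²) ≈ 3.2.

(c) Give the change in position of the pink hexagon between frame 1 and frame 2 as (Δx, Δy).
(2.8, -3.4)

The pink hexagon was at (8.0, 10.4) in frame 1 and (10.8, 7.0) in frame 2.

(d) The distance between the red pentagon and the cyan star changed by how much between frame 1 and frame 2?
-6.2

Distance in frame 1: 17.4. Distance in frame 2: 11.2.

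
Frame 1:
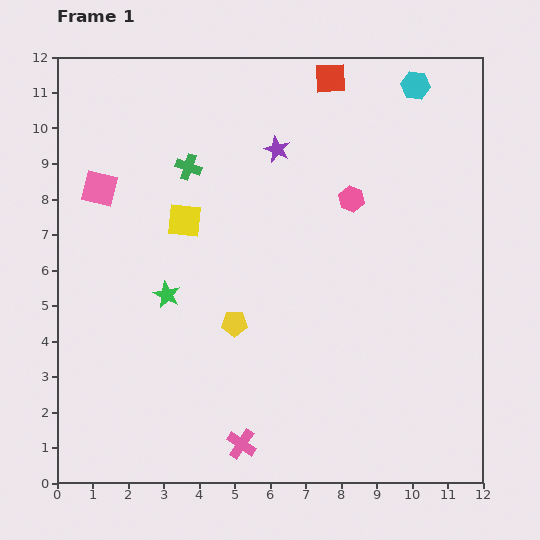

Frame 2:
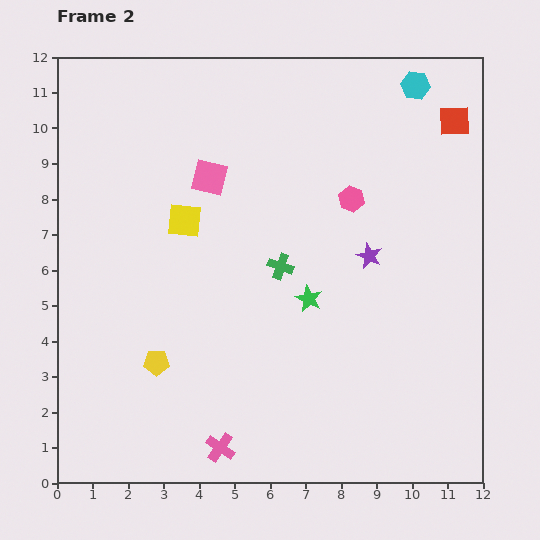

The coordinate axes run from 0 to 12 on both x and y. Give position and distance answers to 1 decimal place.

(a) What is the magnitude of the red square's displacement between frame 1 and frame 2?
3.7

The red square moved from (7.7, 11.4) to (11.2, 10.2), a distance of √(3.5² + 1.2²) ≈ 3.7.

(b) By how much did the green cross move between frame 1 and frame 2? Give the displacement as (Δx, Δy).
(2.6, -2.8)

The green cross was at (3.7, 8.9) in frame 1 and (6.3, 6.1) in frame 2.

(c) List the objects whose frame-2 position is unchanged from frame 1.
the yellow square, the pink hexagon, the cyan hexagon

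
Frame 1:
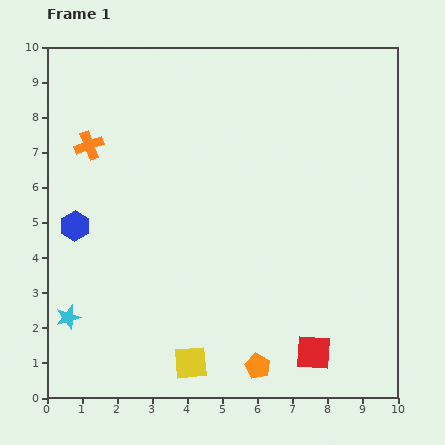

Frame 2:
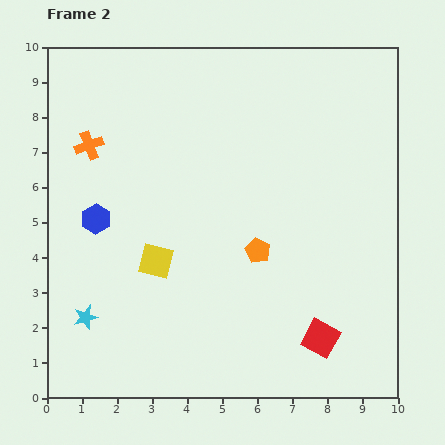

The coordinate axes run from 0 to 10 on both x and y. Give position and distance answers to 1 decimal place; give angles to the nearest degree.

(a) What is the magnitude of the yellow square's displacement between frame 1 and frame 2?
3.1

The yellow square moved from (4.1, 1.0) to (3.1, 3.9), a distance of √(1.0² + 2.9²) ≈ 3.1.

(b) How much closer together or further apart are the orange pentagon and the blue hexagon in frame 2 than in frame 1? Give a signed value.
-1.9

Distance in frame 1: 6.6. Distance in frame 2: 4.7.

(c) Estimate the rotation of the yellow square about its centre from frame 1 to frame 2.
19° clockwise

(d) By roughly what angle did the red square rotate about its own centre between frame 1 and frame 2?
26° clockwise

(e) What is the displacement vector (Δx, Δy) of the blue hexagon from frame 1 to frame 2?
(0.6, 0.2)

The blue hexagon was at (0.8, 4.9) in frame 1 and (1.4, 5.1) in frame 2.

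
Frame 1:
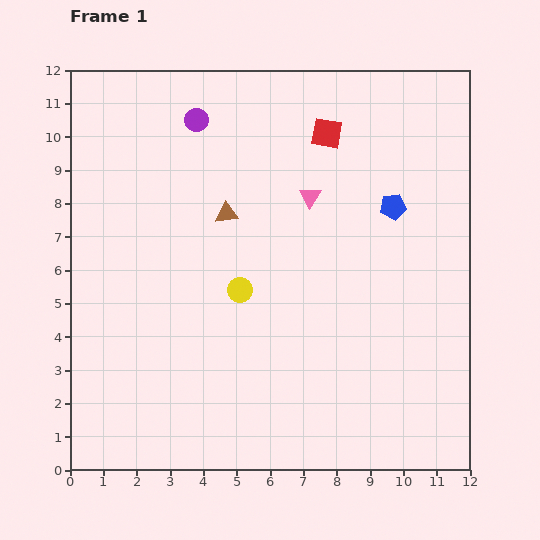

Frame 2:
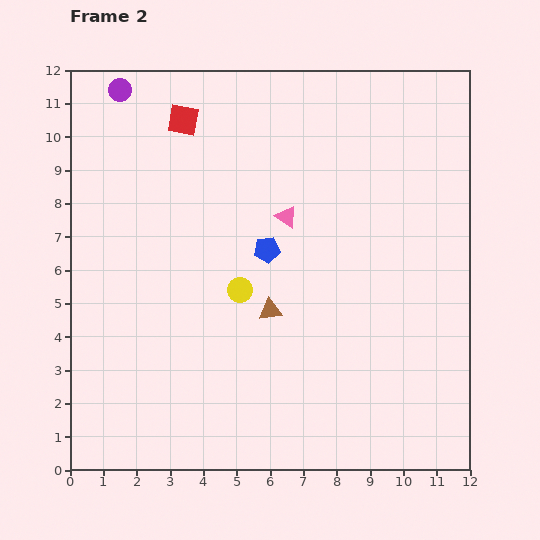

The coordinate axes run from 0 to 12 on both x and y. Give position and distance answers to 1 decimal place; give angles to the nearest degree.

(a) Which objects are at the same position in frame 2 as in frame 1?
the yellow circle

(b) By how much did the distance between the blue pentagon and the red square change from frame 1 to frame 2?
+1.6

Distance in frame 1: 3.0. Distance in frame 2: 4.6.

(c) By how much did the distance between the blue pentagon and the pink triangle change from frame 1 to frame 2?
-1.3

Distance in frame 1: 2.5. Distance in frame 2: 1.2.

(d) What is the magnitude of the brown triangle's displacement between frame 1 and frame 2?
3.2

The brown triangle moved from (4.7, 7.7) to (6.0, 4.8), a distance of √(1.3² + 2.9²) ≈ 3.2.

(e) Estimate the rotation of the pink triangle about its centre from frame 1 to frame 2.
27° counter-clockwise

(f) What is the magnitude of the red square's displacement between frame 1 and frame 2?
4.3

The red square moved from (7.7, 10.1) to (3.4, 10.5), a distance of √(4.3² + 0.4²) ≈ 4.3.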